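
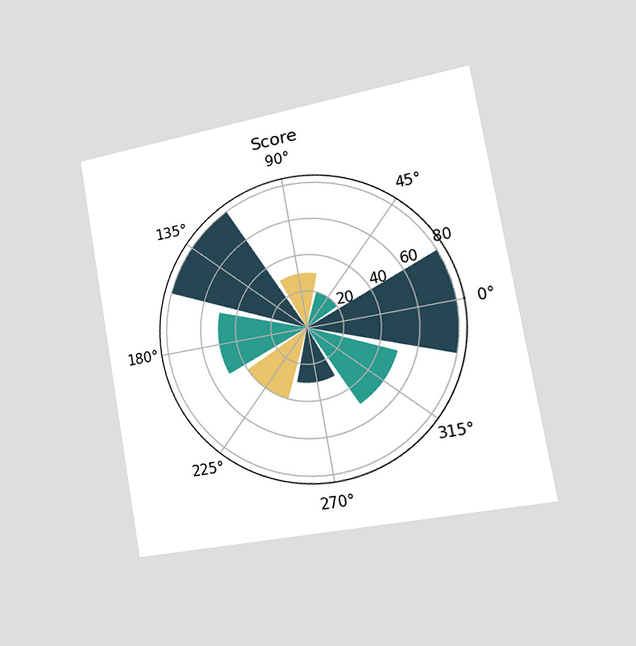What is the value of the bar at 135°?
The chart is tilted about 10° counter-clockwise and viewed slightly from the right. The bar at 135° reaches 80 on the radial axis.

80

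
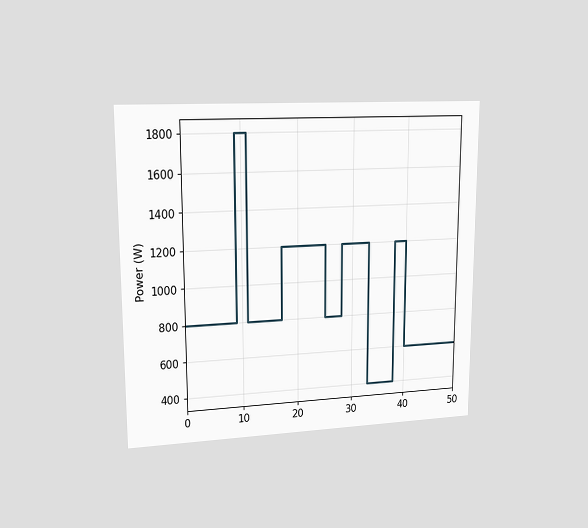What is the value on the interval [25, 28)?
800W

The chart is viewed at a slight angle. On [25, 28) the step sits at 800W.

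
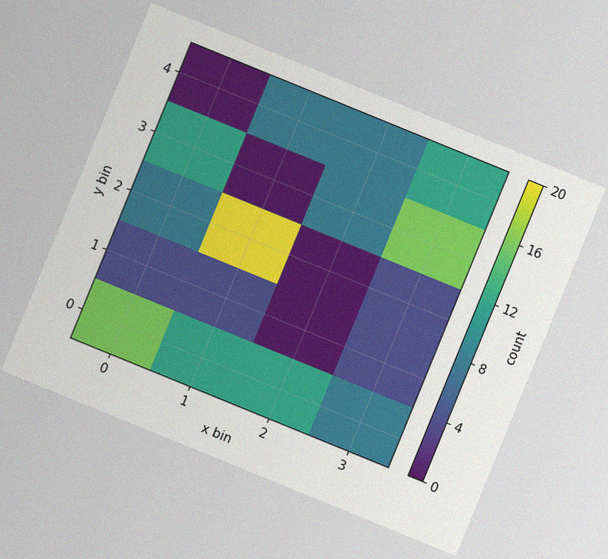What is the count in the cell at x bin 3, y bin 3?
The chart is tilted about 22° clockwise, with some photo noise. Matching the cell (3, 3) against the colorbar gives 16.

16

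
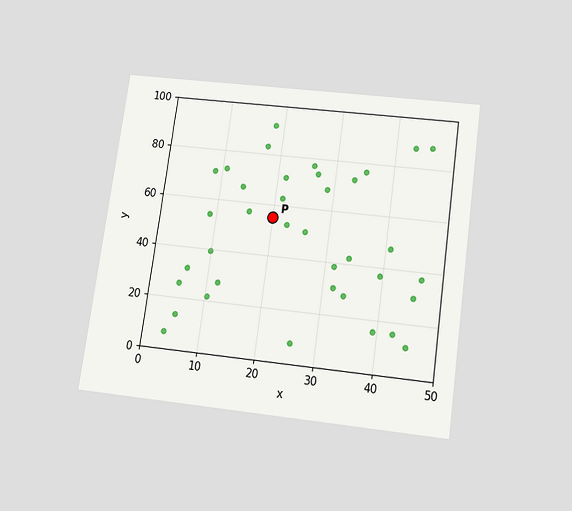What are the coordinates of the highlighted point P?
(20, 55)

The chart is tilted about 8° clockwise and viewed slightly from below. Following the gridlines from P to each axis, P sits at (20, 55).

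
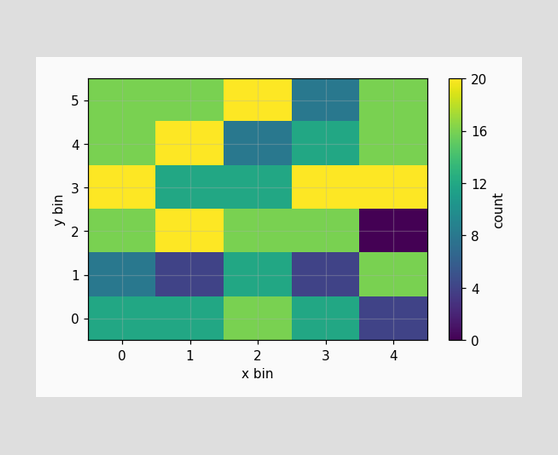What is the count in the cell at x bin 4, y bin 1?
Matching the cell (4, 1) against the colorbar gives 16.

16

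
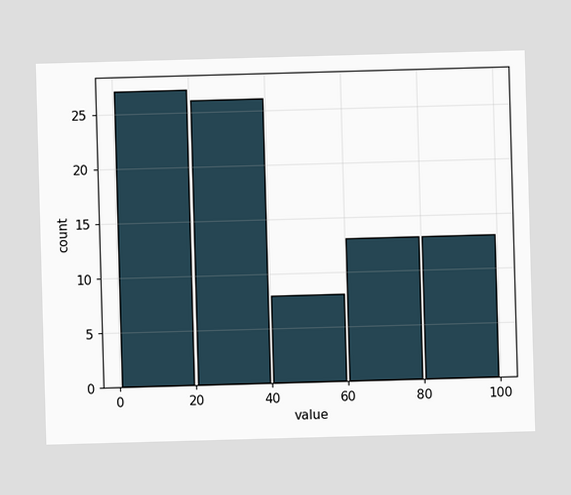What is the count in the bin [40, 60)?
The [40, 60) bin has height 8.

8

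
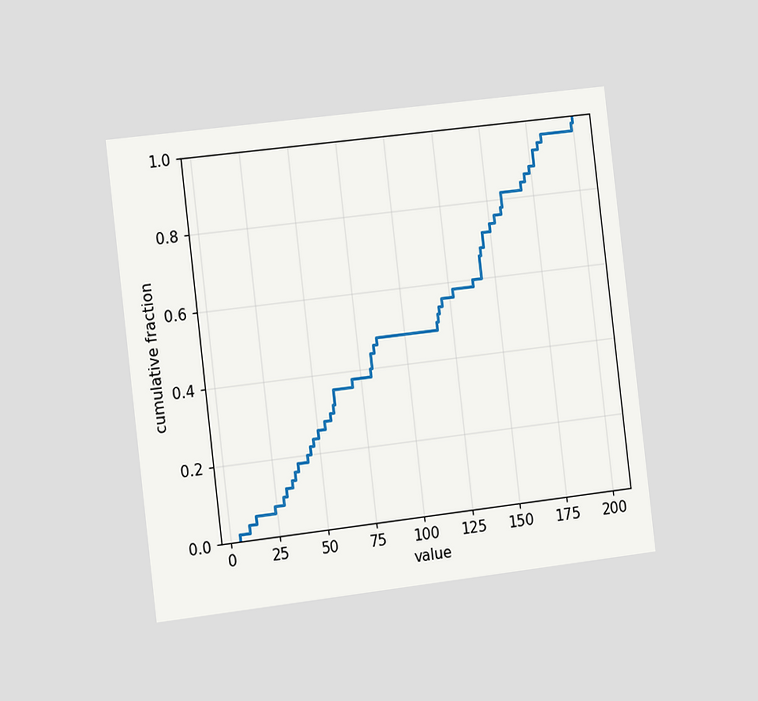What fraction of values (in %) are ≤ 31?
The chart is tilted about 7° counter-clockwise and viewed slightly from the left. At x=31 the ECDF step is at 12%.

12%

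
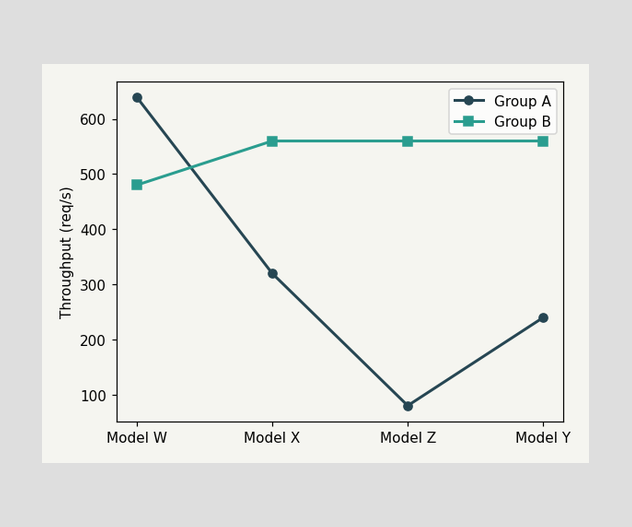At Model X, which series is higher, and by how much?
At Model X, Group B sits above the other line by 240req/s.

Group B, by 240req/s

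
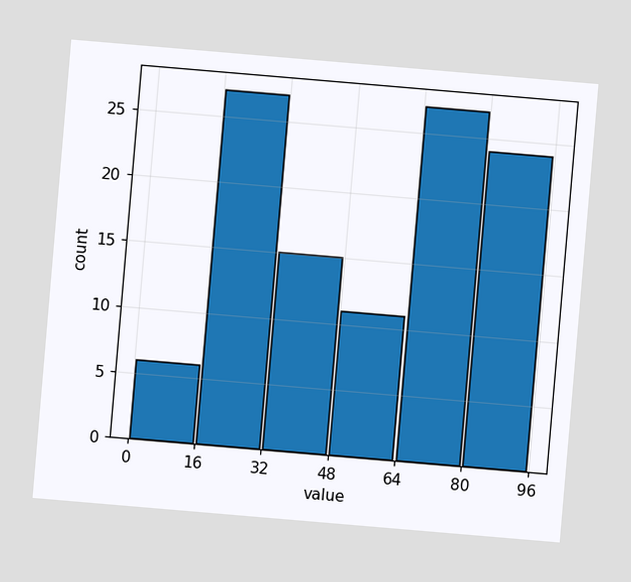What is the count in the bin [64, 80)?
27

The chart is tilted about 5° clockwise. The [64, 80) bin has height 27.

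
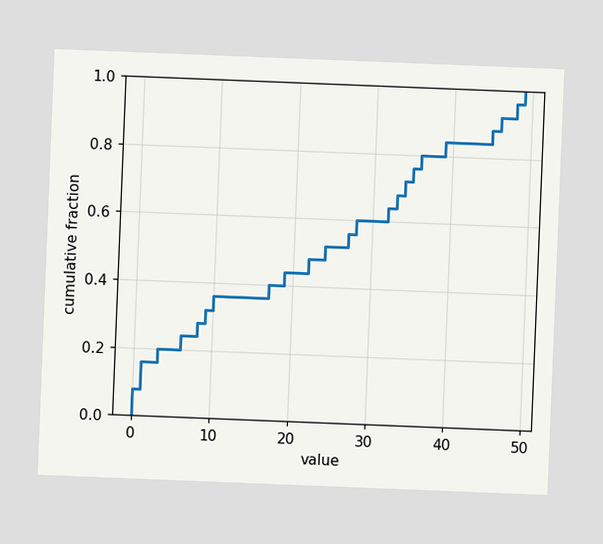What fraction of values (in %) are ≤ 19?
44%

The chart is tilted about 2° clockwise. At x=19 the ECDF step is at 44%.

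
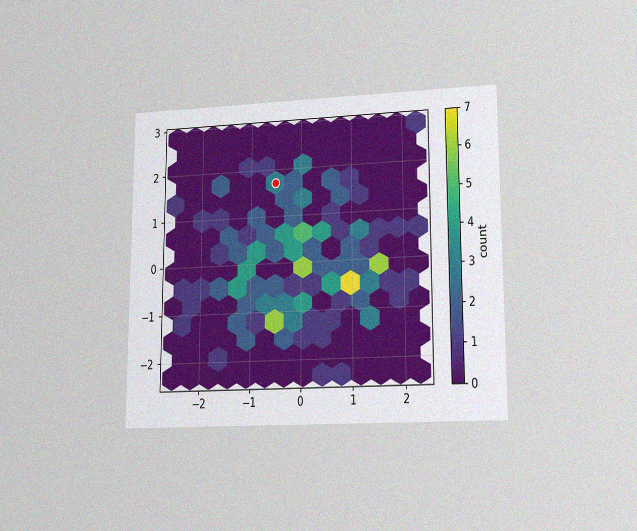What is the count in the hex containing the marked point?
3

The chart is viewed at a slight angle, with some photo noise. The marked hex reads 3 on the colorbar.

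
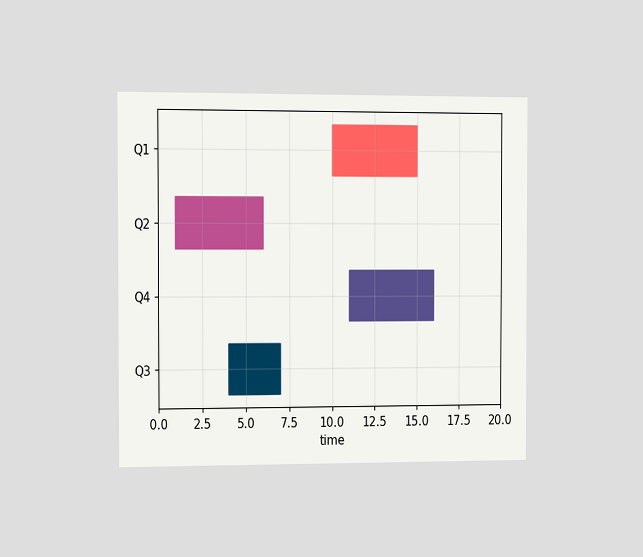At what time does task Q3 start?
The chart is viewed slightly from the left. The Q3 bar begins at t=4.

4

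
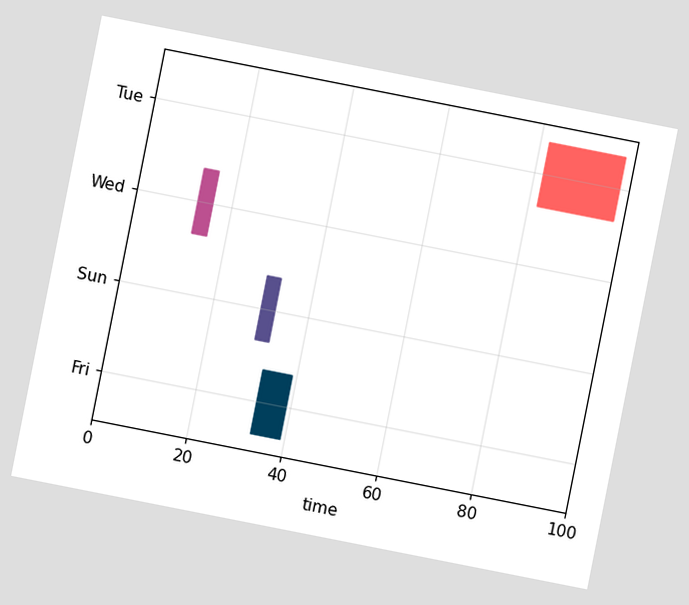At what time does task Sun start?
The chart is tilted about 11° clockwise. The Sun bar begins at t=30.

30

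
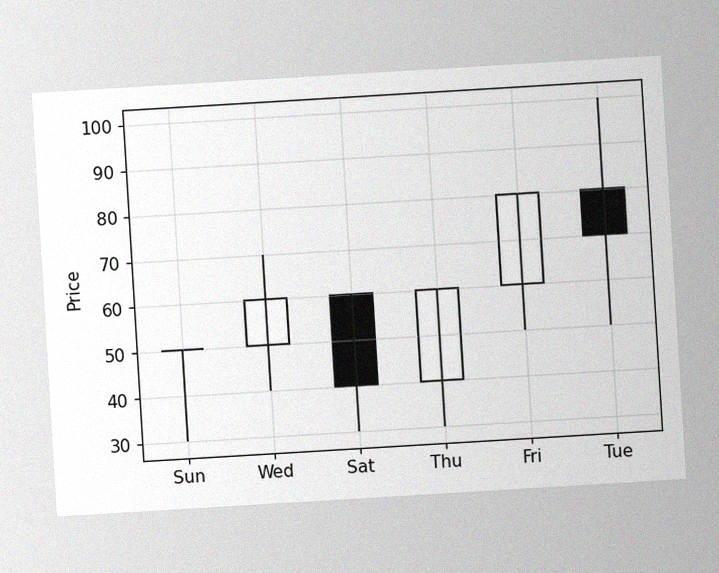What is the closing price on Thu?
The chart is tilted about 3° counter-clockwise, with some photo noise. The Thu candle closes at 60.

60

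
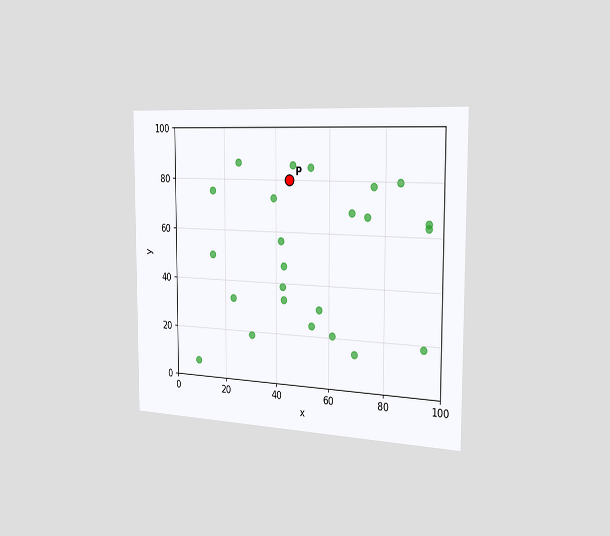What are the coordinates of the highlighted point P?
(45, 80)

The chart is viewed slightly from the right. Following the gridlines from P to each axis, P sits at (45, 80).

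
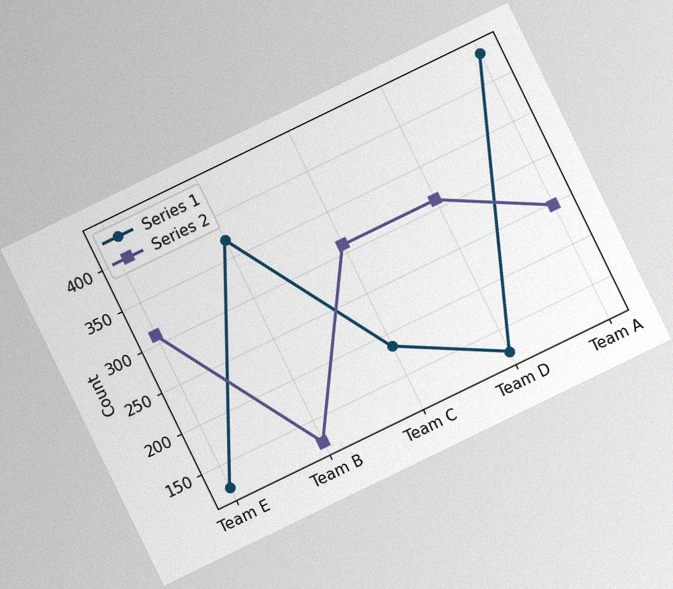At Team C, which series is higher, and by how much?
Series 2, by 124

The chart is tilted about 26° counter-clockwise, with some photo noise. At Team C, Series 2 sits above the other line by 124.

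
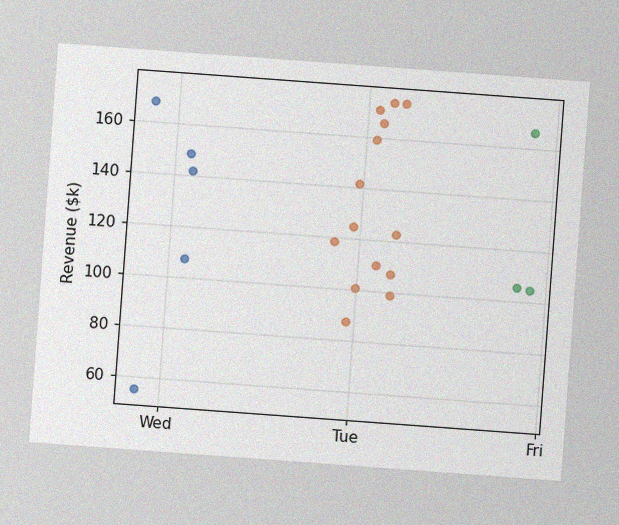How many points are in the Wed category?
5

The chart is tilted about 4° clockwise, with some photo noise. Counting the markers in the Wed column gives 5.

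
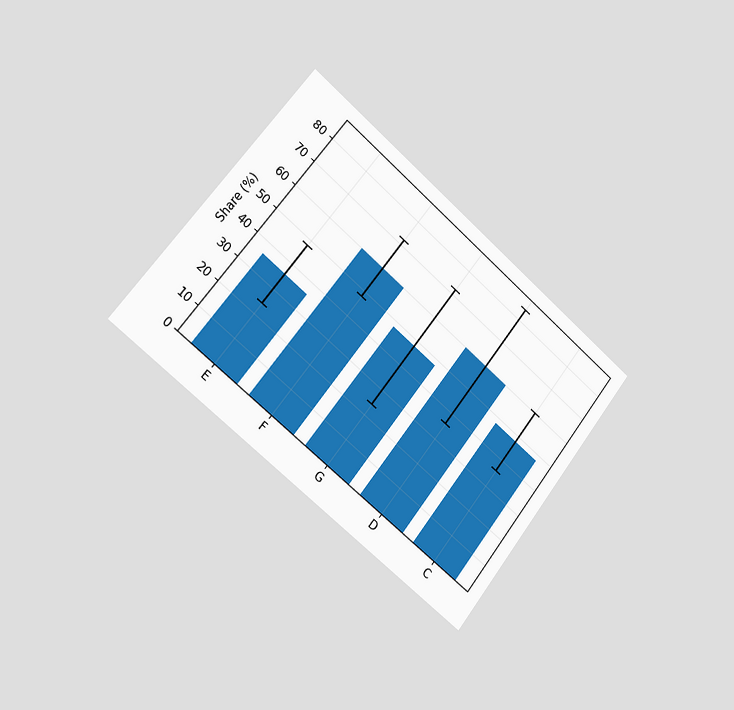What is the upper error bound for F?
The chart is tilted about 39° clockwise and viewed slightly from the left. The F bar's upper whisker reaches 72%.

72%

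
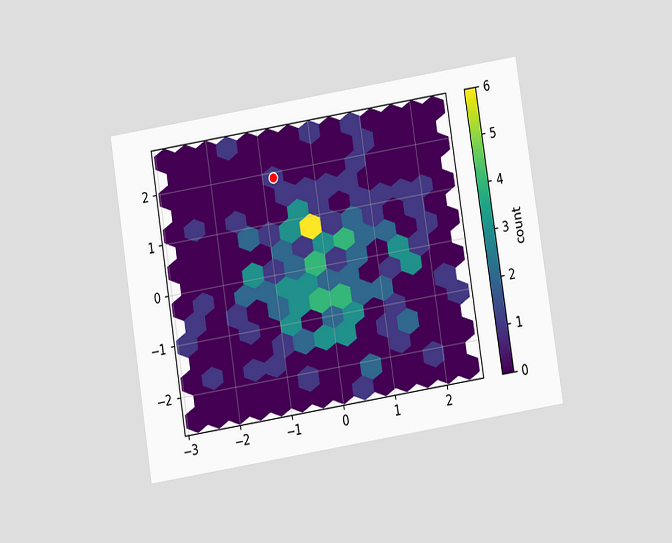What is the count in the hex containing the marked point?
The chart is tilted about 9° counter-clockwise and viewed slightly from below. The marked hex reads 1 on the colorbar.

1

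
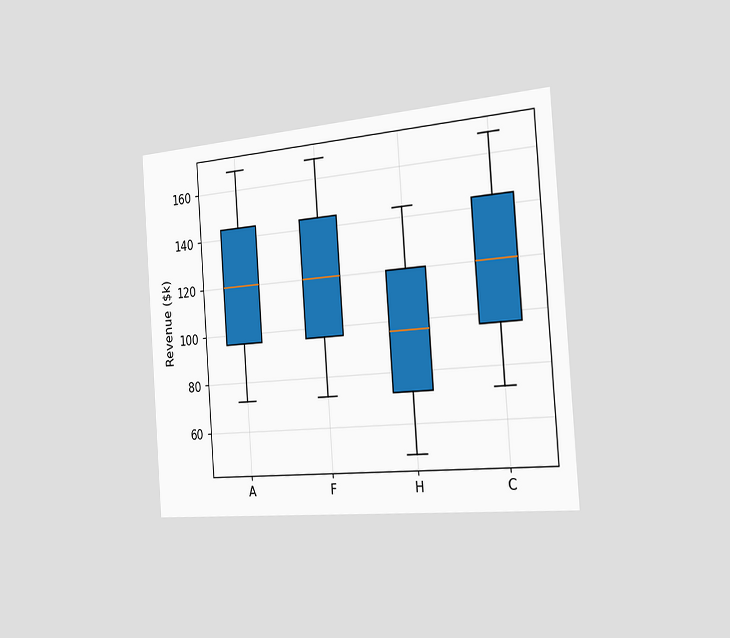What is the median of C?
$120k

The chart is tilted about 4° counter-clockwise and viewed slightly from the right. The median line in the C box sits at $120k.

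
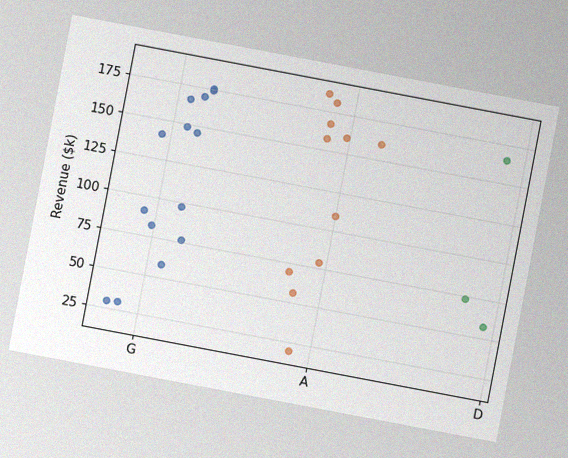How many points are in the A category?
11

The chart is tilted about 11° clockwise, with some photo noise. Counting the markers in the A column gives 11.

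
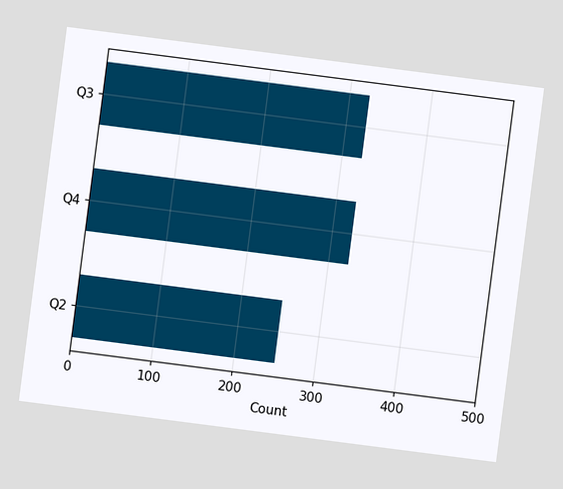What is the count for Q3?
The chart is tilted about 7° clockwise. Reading along the chart's x-axis, the Q3 bar reaches 325.

325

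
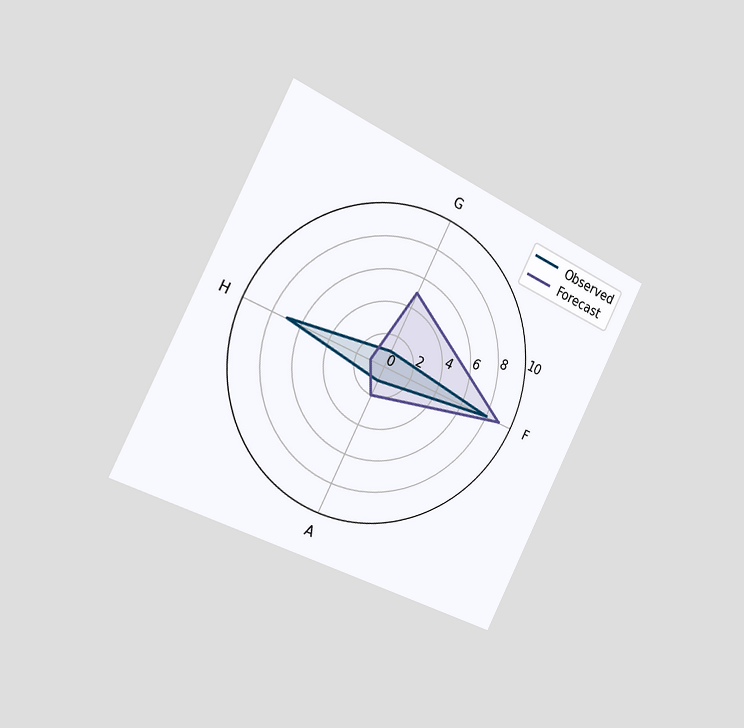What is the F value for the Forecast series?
The chart is tilted about 27° clockwise and viewed slightly from the left. On the F axis, Forecast reaches 9.

9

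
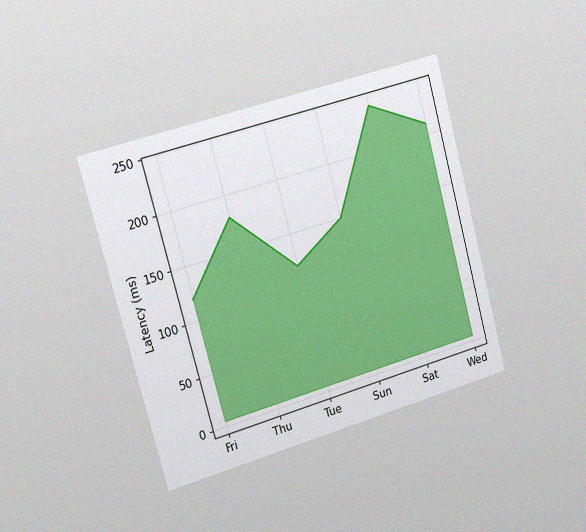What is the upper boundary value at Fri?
120ms

The chart is tilted about 15° counter-clockwise and viewed slightly from the left, with some photo noise. At Fri the upper boundary is at 120ms.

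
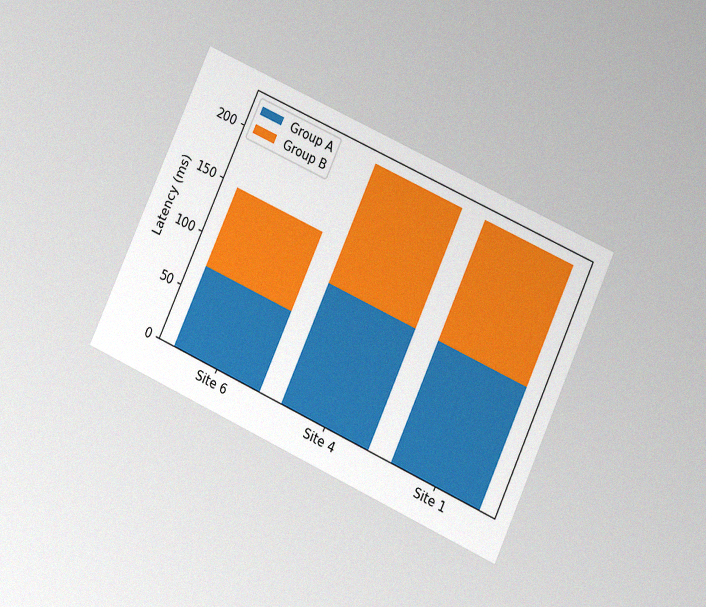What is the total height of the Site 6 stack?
The chart is tilted about 25° clockwise and viewed at a slight angle, with some photo noise. The Site 6 stack's top reaches 148ms on the y-axis.

148ms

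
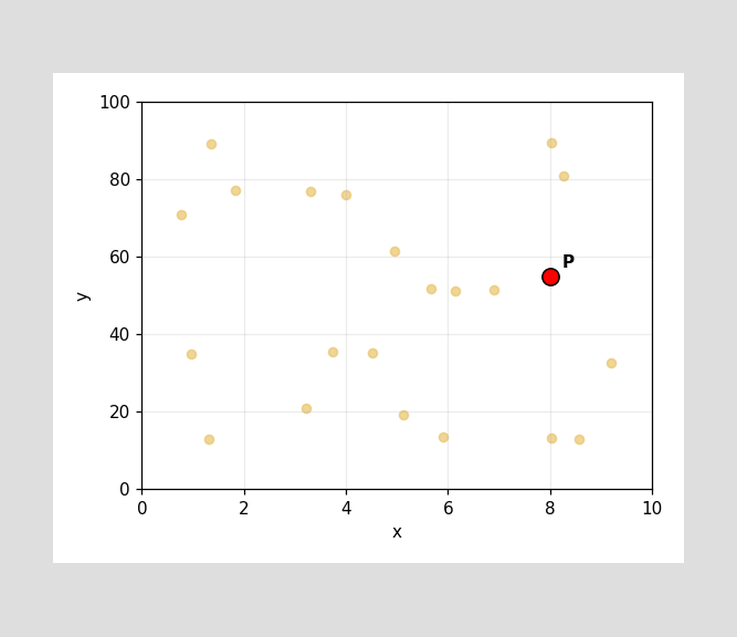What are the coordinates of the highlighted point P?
Following the gridlines from P to each axis, P sits at (8, 55).

(8, 55)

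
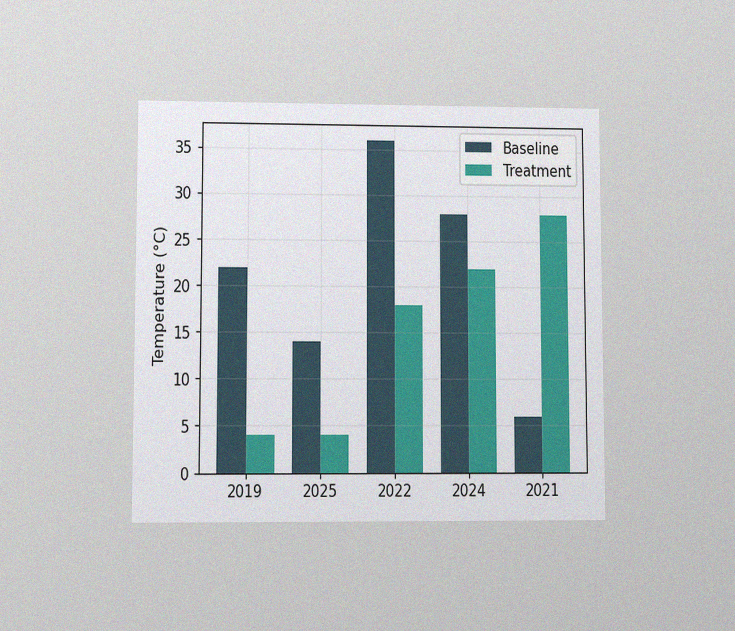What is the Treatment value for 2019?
The chart is viewed at a slight angle, with some photo noise. The Treatment bar at 2019 reaches 4°C on the y-axis.

4°C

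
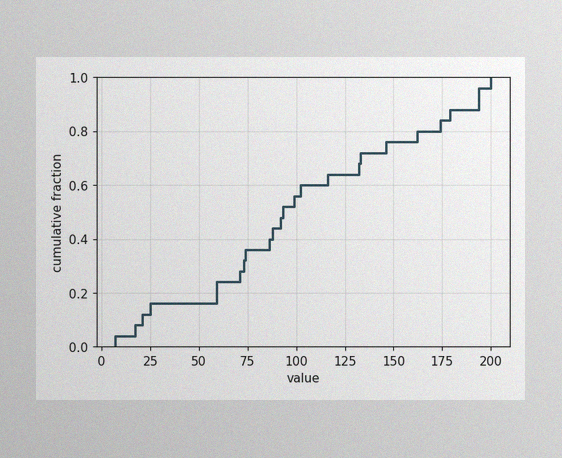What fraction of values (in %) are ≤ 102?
60%

The image has some photo noise and uneven lighting. At x=102 the ECDF step is at 60%.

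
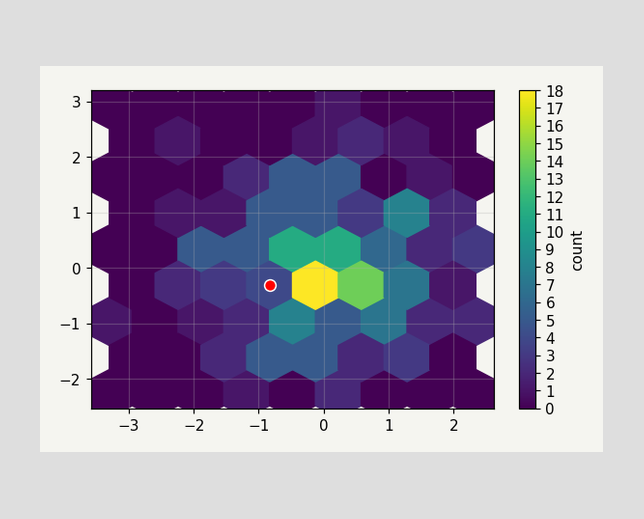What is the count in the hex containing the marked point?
4

The marked hex reads 4 on the colorbar.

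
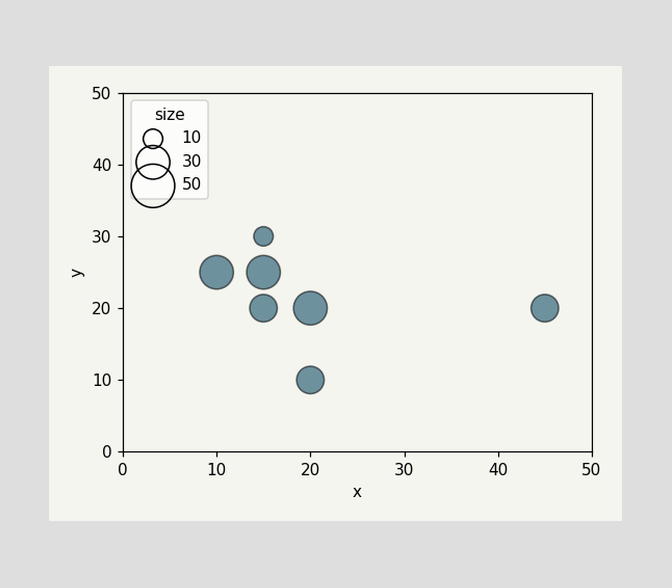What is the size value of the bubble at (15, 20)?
20

Matching the bubble at (15, 20) against the size legend gives 20.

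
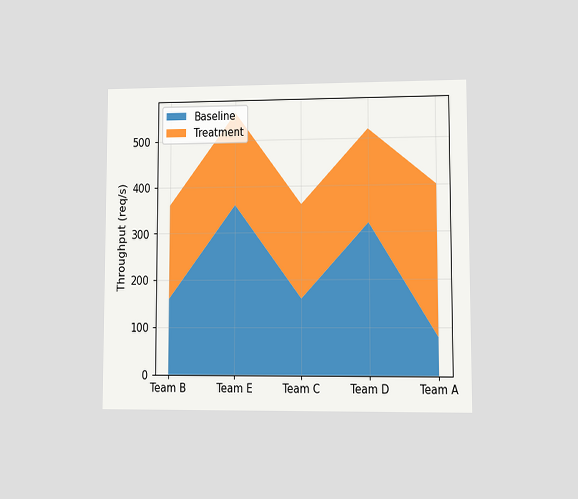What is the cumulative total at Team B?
360req/s

The chart is viewed at a slight angle. The stacked total at Team B reaches 360req/s.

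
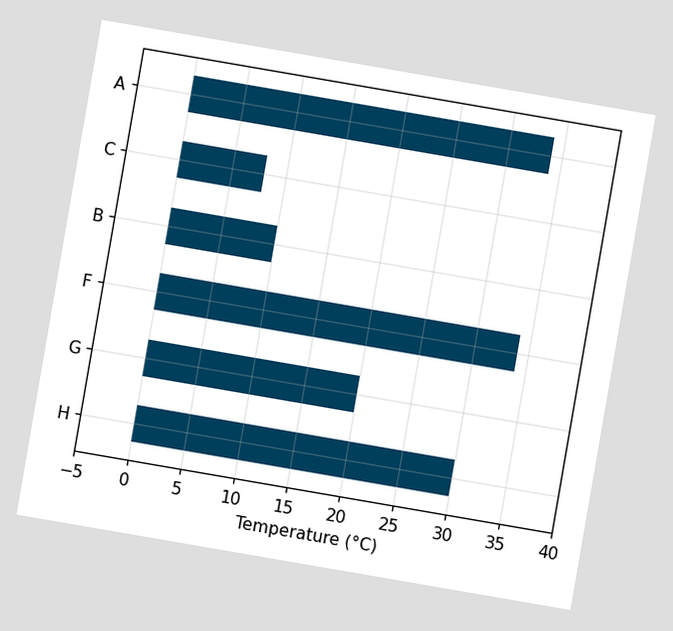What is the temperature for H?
The chart is tilted about 10° clockwise. Reading along the chart's x-axis, the H bar reaches 30°C.

30°C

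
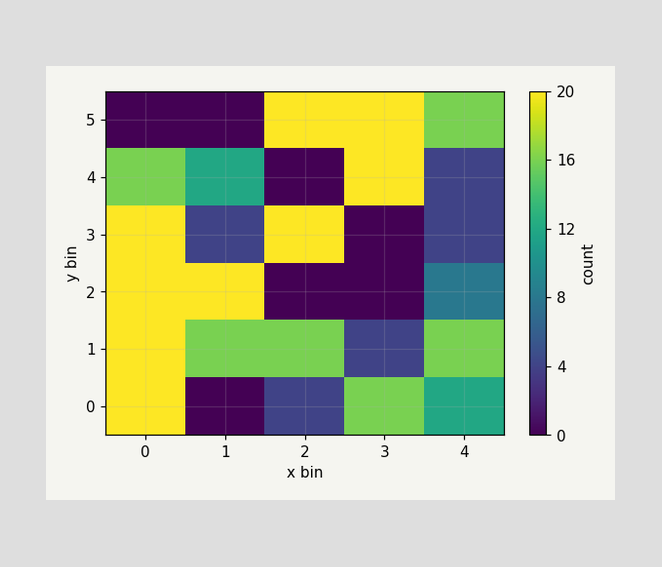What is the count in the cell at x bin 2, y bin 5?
20

Matching the cell (2, 5) against the colorbar gives 20.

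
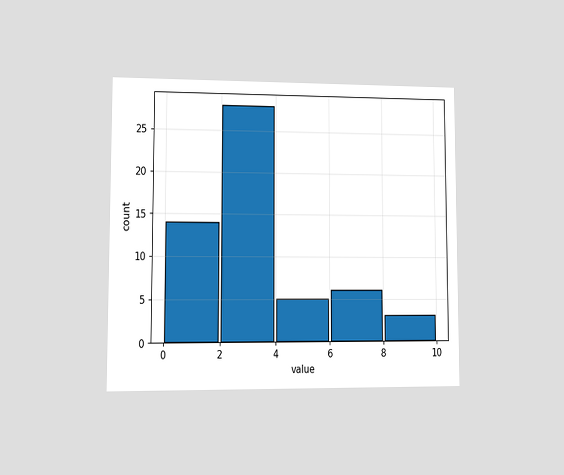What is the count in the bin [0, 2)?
The chart is viewed at a slight angle. The [0, 2) bin has height 14.

14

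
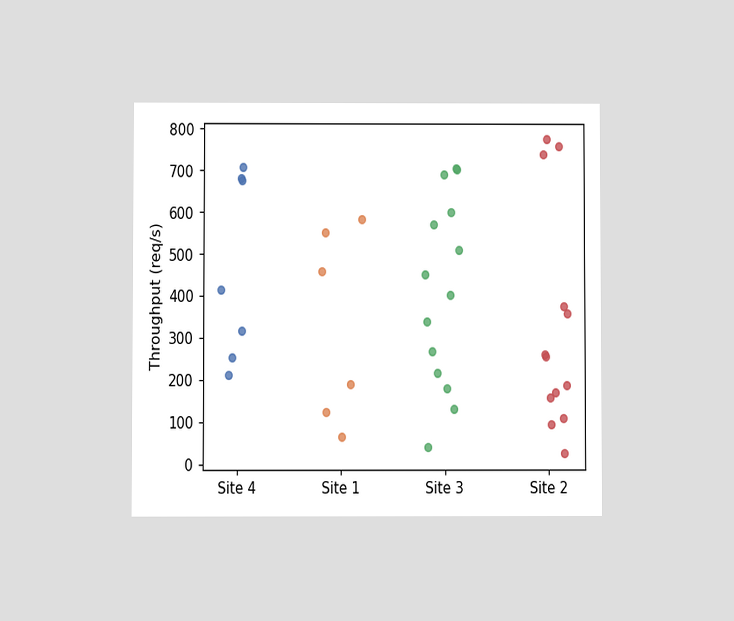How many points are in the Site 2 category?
The chart is viewed at a slight angle. Counting the markers in the Site 2 column gives 13.

13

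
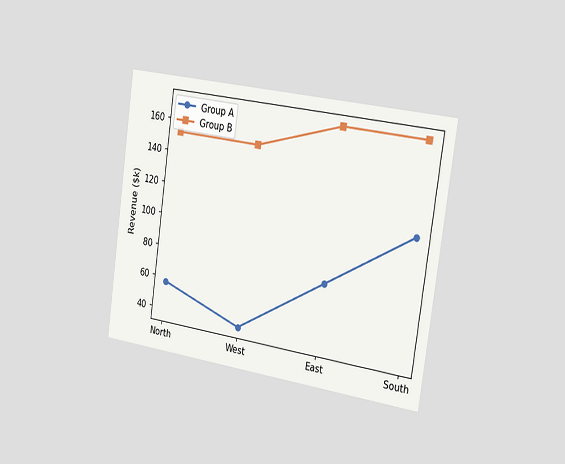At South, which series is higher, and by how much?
The chart is tilted about 8° clockwise and viewed slightly from the right. At South, Group B sits above the other line by $57k.

Group B, by $57k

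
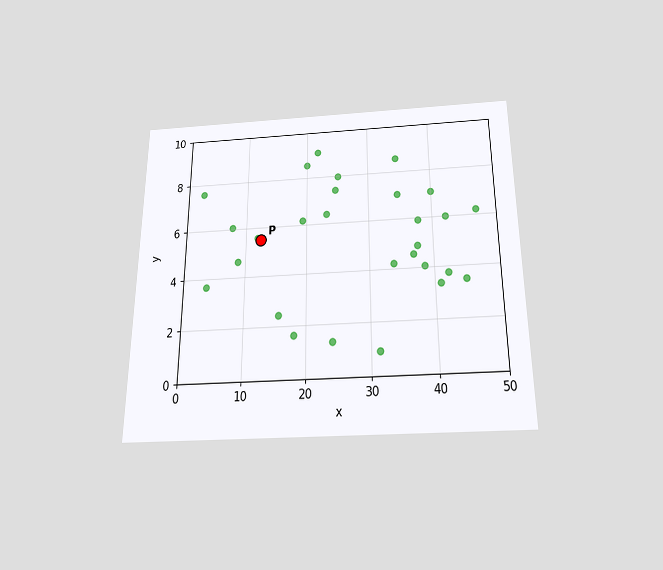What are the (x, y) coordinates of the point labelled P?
(12.5, 5.5)

The chart is viewed slightly from below. Following the gridlines from P to each axis, P sits at (12.5, 5.5).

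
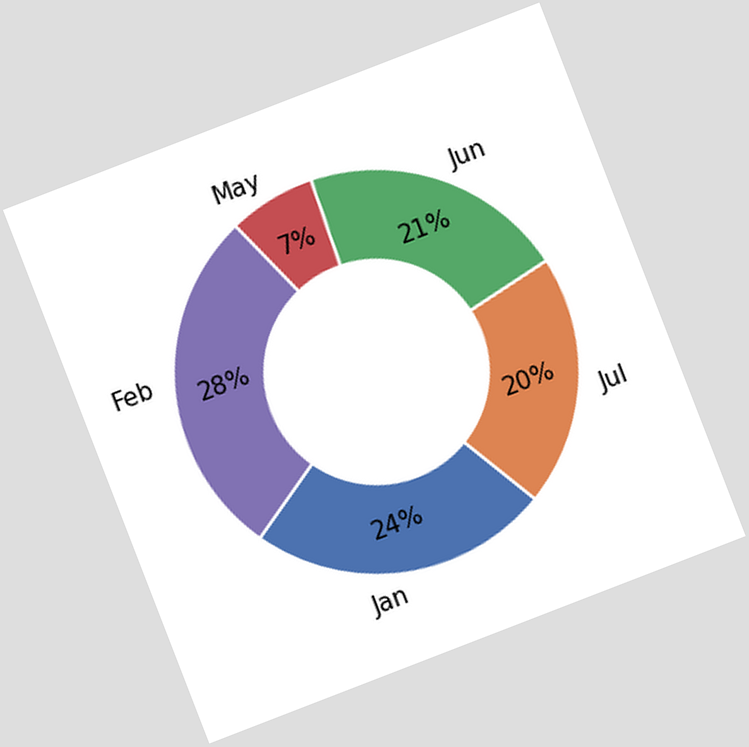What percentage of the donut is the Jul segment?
20%

The chart is tilted about 21° counter-clockwise. The Jul segment takes up 20% of the ring.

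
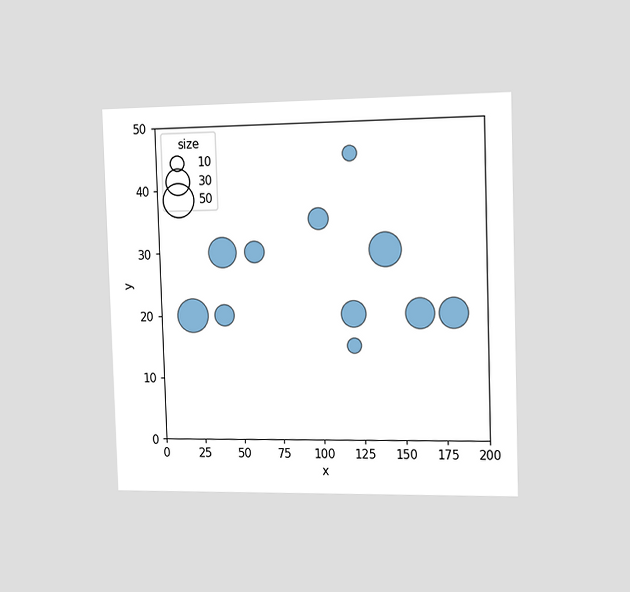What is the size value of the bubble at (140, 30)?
The chart is viewed slightly from the right. Matching the bubble at (140, 30) against the size legend gives 50.

50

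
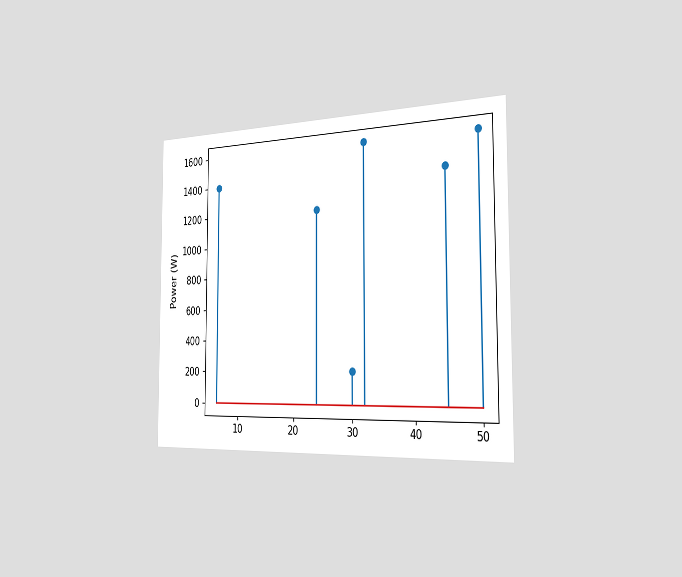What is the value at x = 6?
The chart is viewed slightly from the right. The stem at x=6 reaches 1400W.

1400W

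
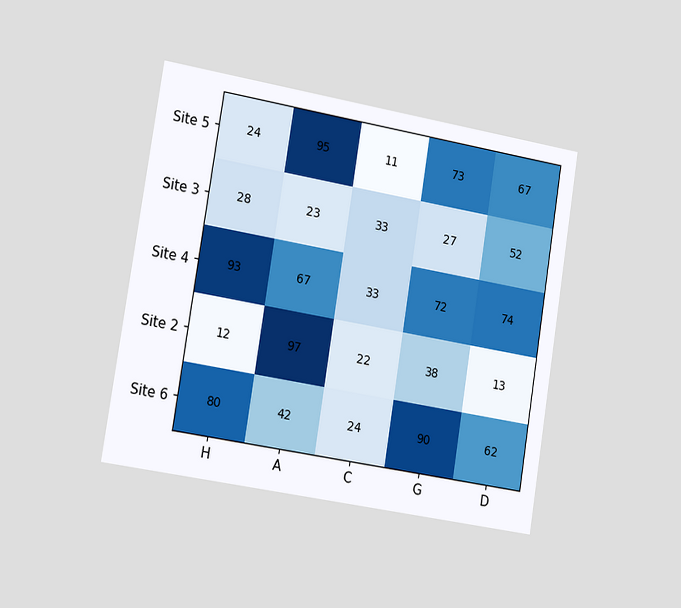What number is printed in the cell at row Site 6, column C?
24

The chart is tilted about 9° clockwise and viewed slightly from the left. The (Site 6, C) cell reads 24.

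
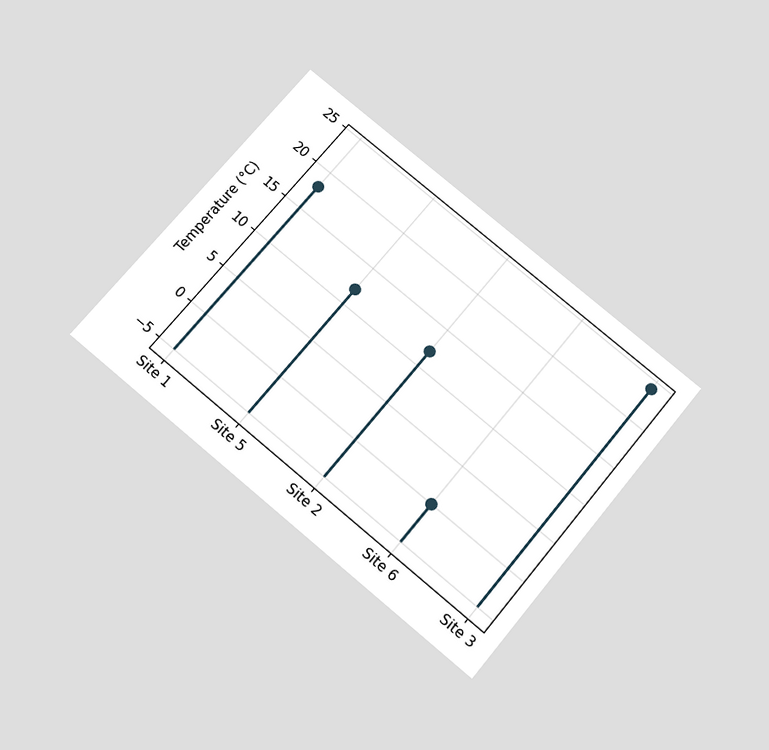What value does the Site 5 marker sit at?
12°C

The chart is tilted about 40° clockwise and viewed slightly from below. The Site 5 marker sits at 12°C.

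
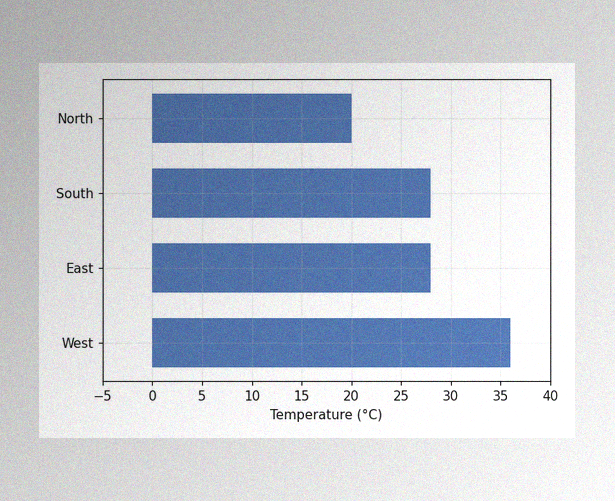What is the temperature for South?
The image has some photo noise and uneven lighting. Reading along the chart's x-axis, the South bar reaches 28°C.

28°C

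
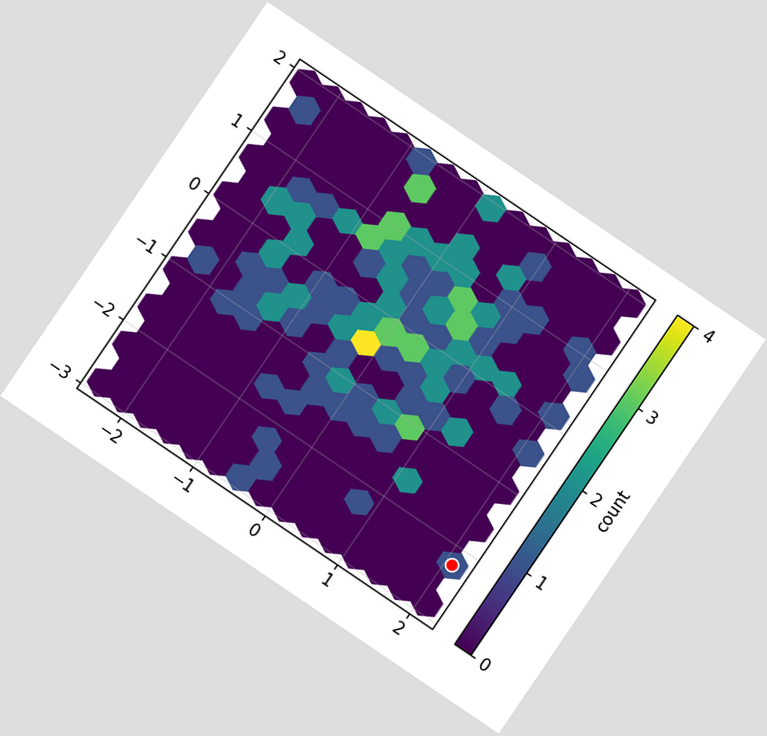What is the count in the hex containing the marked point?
The chart is tilted about 34° clockwise. The marked hex reads 1 on the colorbar.

1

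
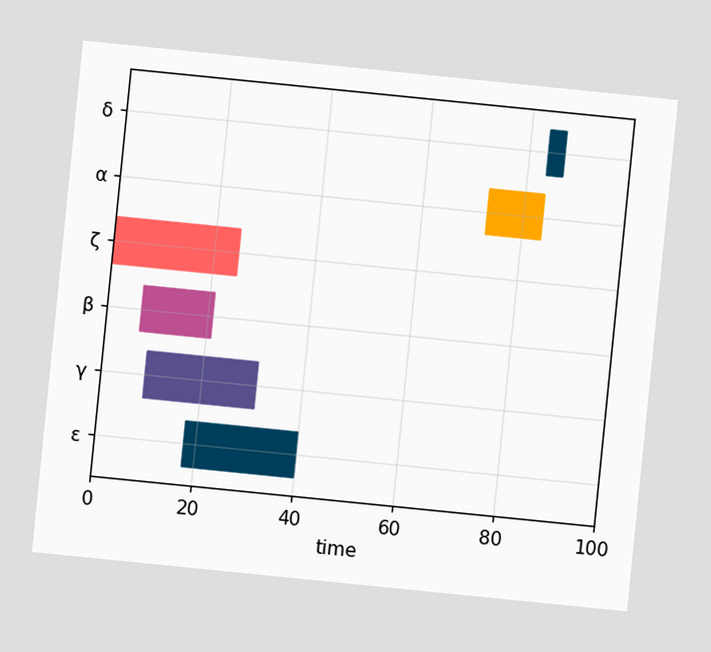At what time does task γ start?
The chart is tilted about 6° clockwise. The γ bar begins at t=9.

9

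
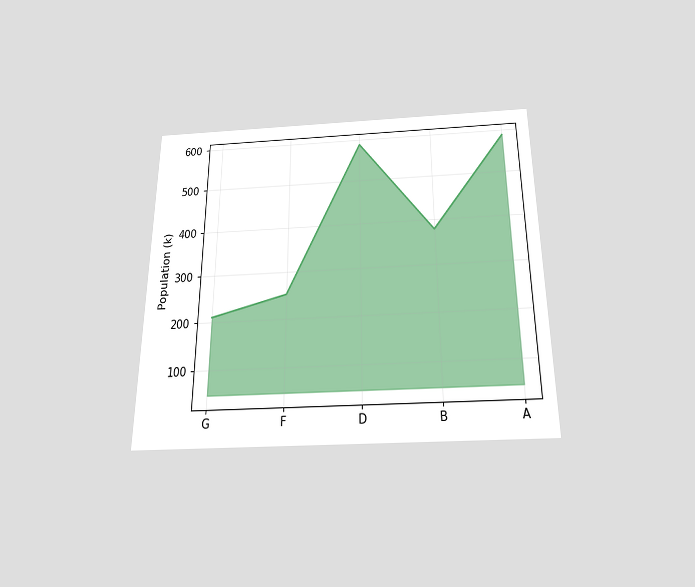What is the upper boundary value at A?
The chart is viewed slightly from below. At A the upper boundary is at 588k.

588k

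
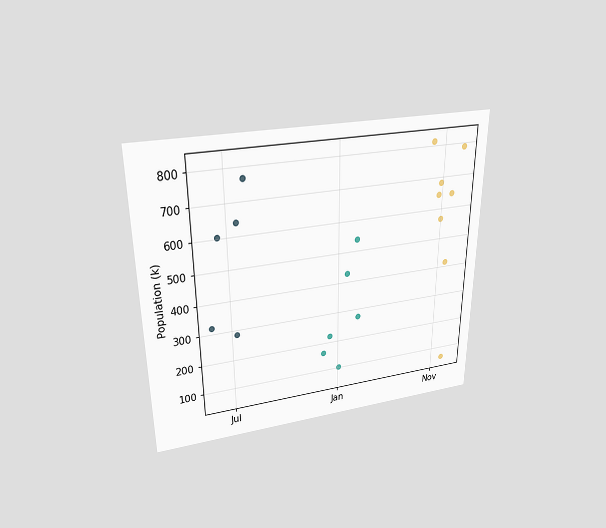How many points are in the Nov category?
The chart is viewed slightly from above. Counting the markers in the Nov column gives 8.

8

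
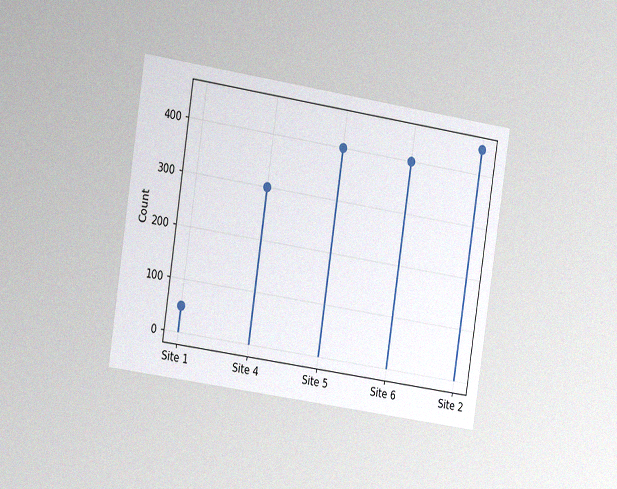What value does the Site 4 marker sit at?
The chart is tilted about 9° clockwise and viewed slightly from the left, with some photo noise. The Site 4 marker sits at 300.

300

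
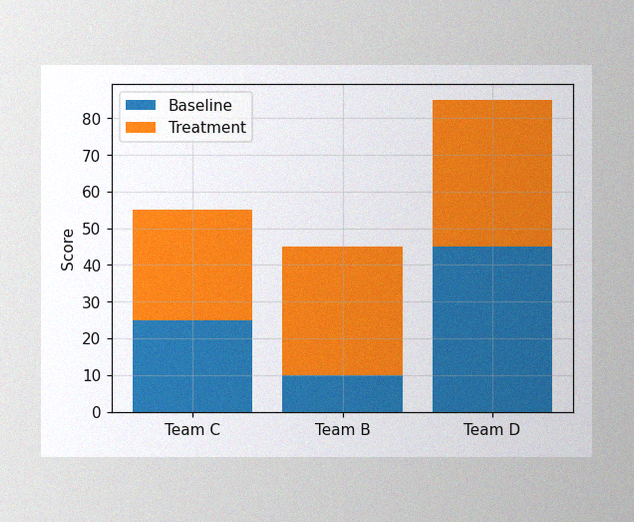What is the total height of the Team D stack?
85

The image has some photo noise and uneven lighting. The Team D stack's top reaches 85 on the y-axis.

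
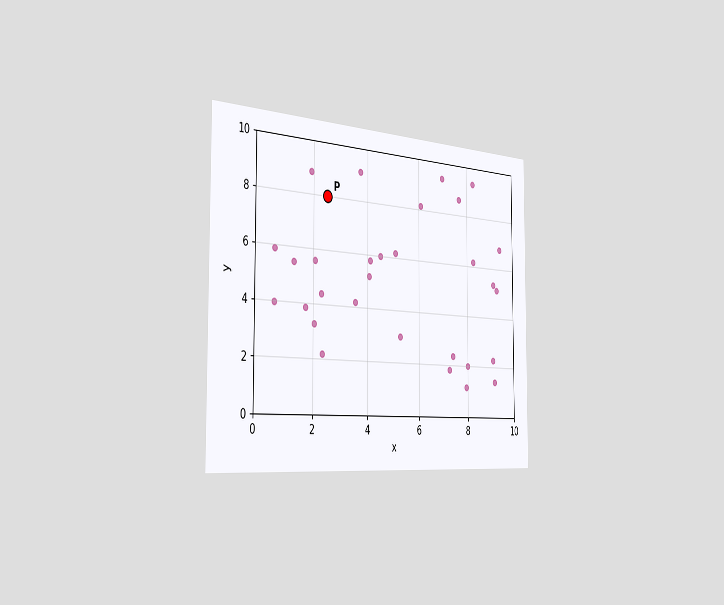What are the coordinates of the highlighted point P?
(2.5, 8)

The chart is viewed slightly from the left. Following the gridlines from P to each axis, P sits at (2.5, 8).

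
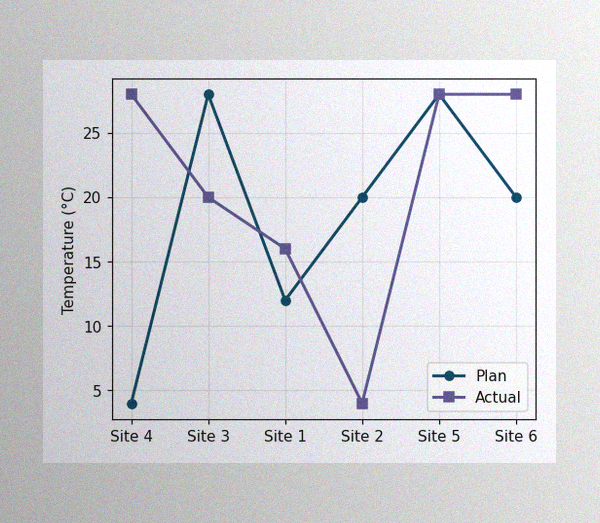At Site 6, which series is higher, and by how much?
Actual, by 8°C

The image has some photo noise and uneven lighting. At Site 6, Actual sits above the other line by 8°C.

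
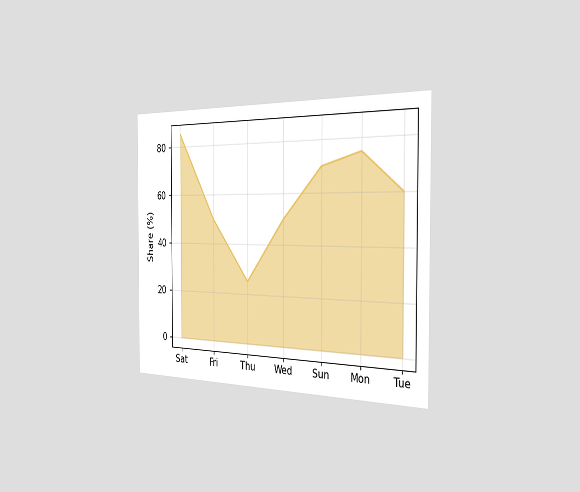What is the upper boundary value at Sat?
85%

The chart is viewed slightly from the right. At Sat the upper boundary is at 85%.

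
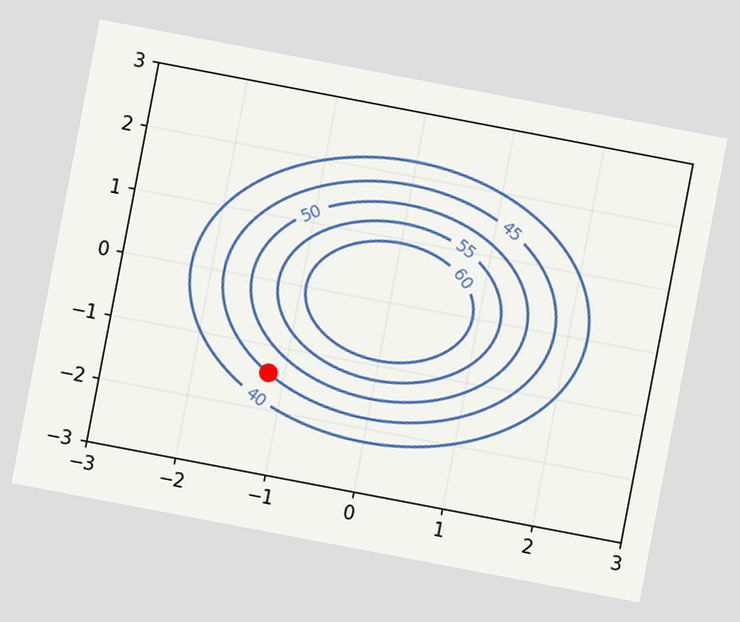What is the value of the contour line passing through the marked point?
45

The chart is tilted about 11° clockwise. The marked point sits on the contour labelled 45.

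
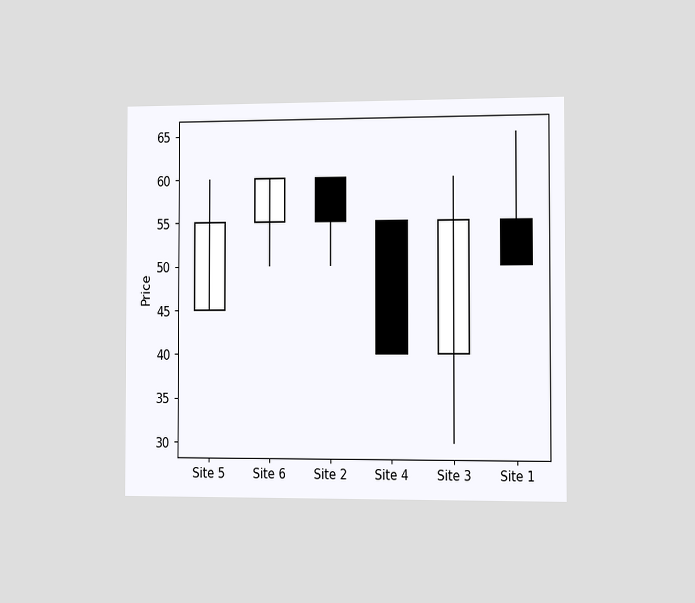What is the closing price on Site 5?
The chart is viewed slightly from the right. The Site 5 candle closes at 55.

55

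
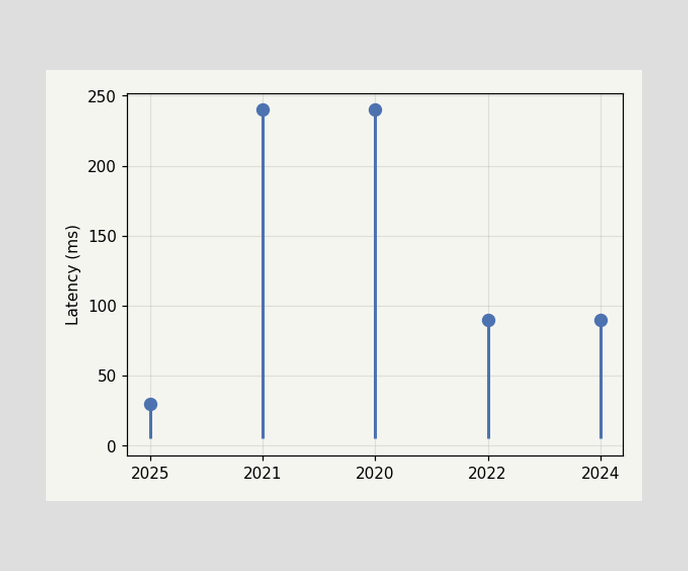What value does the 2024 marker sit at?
The 2024 marker sits at 90ms.

90ms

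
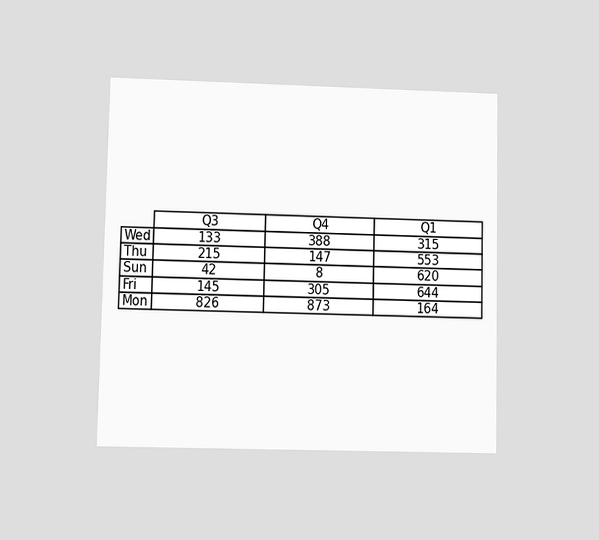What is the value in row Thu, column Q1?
The chart is viewed at a slight angle. The (Thu, Q1) cell reads 553.

553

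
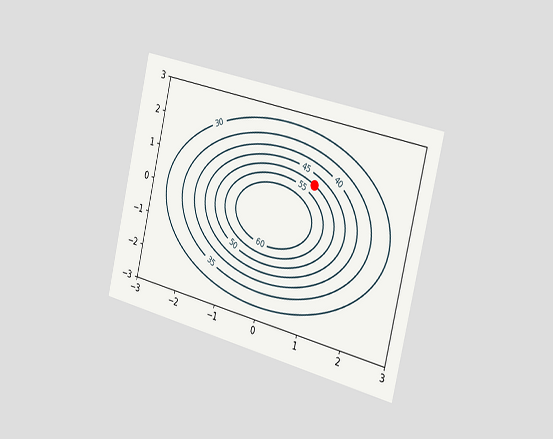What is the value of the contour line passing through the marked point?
The chart is tilted about 13° clockwise and viewed slightly from the right. The marked point sits on the contour labelled 50.

50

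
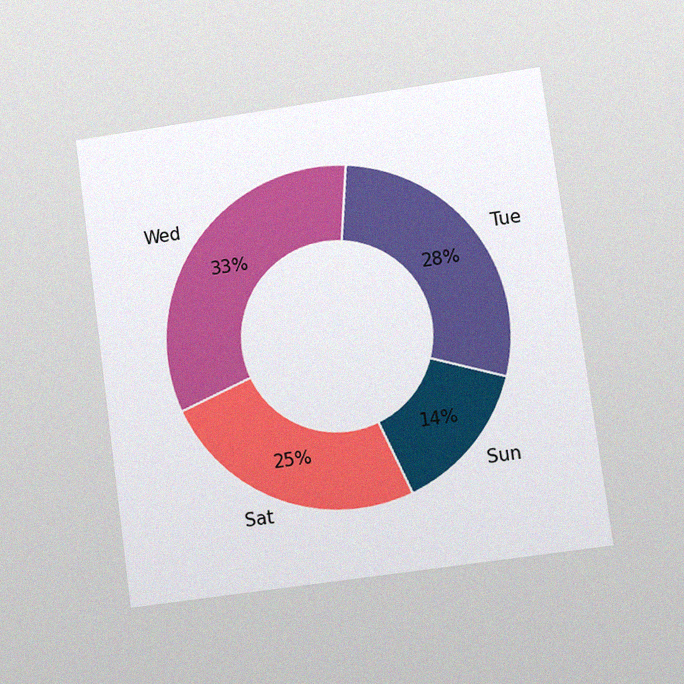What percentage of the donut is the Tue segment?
28%

The chart is tilted about 8° counter-clockwise and viewed at a slight angle, with some photo noise. The Tue segment takes up 28% of the ring.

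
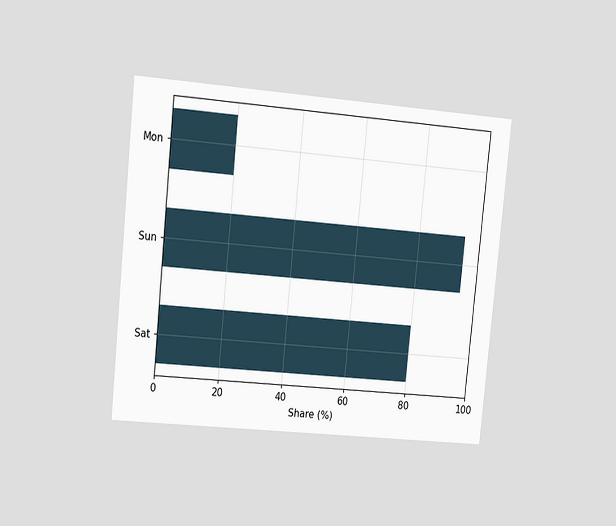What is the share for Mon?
20%

The chart is tilted about 6° clockwise and viewed slightly from the left. Reading along the chart's x-axis, the Mon bar reaches 20%.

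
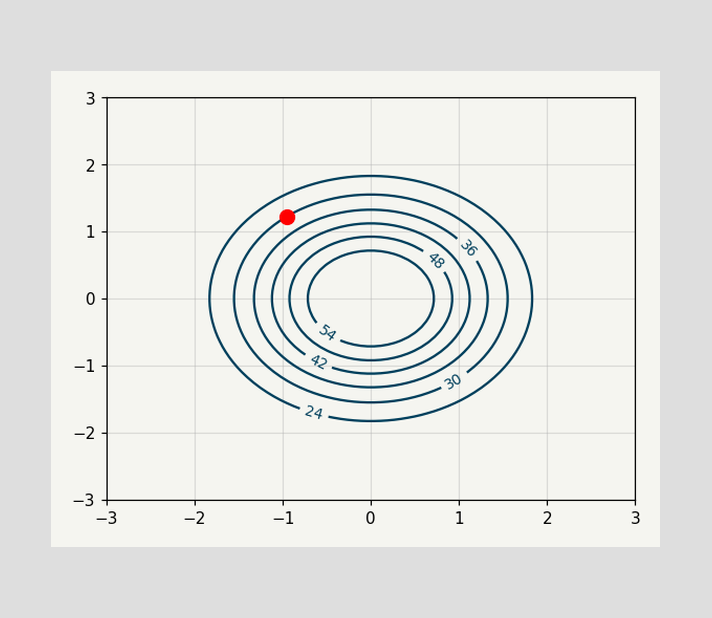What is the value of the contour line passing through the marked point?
The marked point sits on the contour labelled 30.

30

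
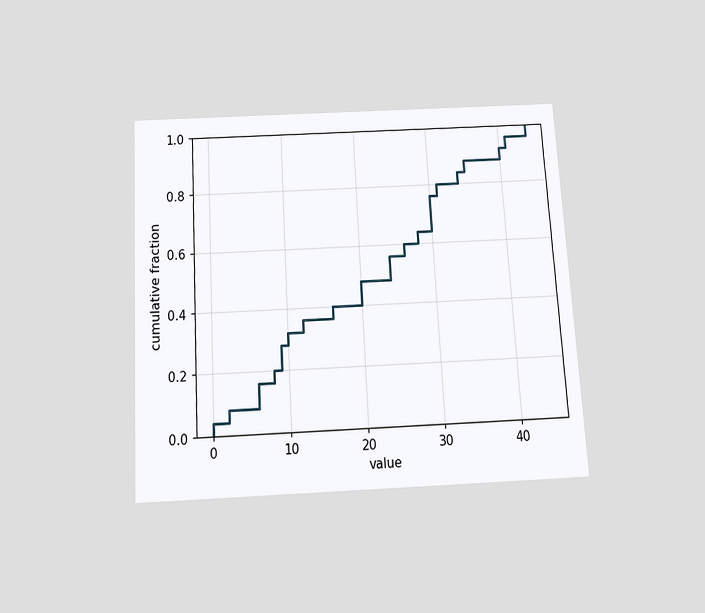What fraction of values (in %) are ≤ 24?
The chart is tilted about 3° counter-clockwise and viewed slightly from below. At x=24 the ECDF step is at 56%.

56%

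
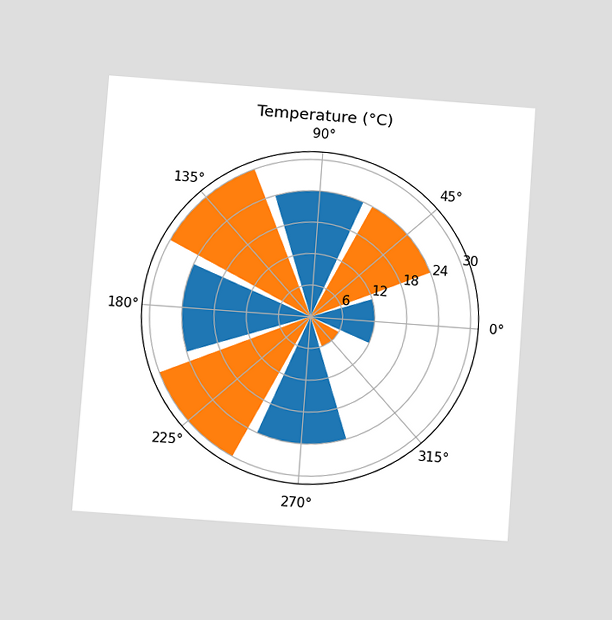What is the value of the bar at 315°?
6°C

The chart is tilted about 4° clockwise and viewed at a slight angle. The bar at 315° reaches 6°C on the radial axis.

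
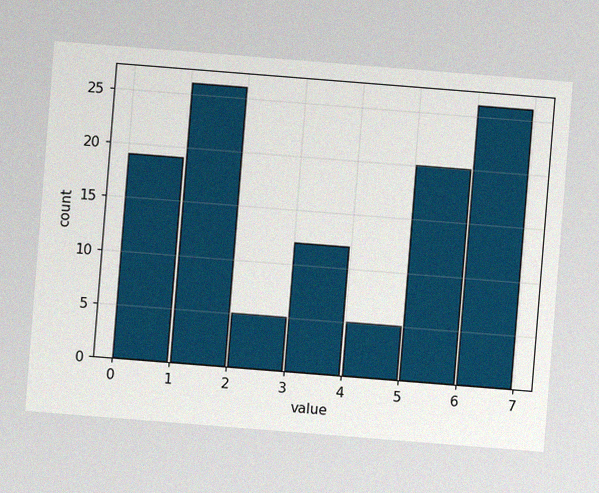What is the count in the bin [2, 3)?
5

The chart is tilted about 5° clockwise, with some photo noise. The [2, 3) bin has height 5.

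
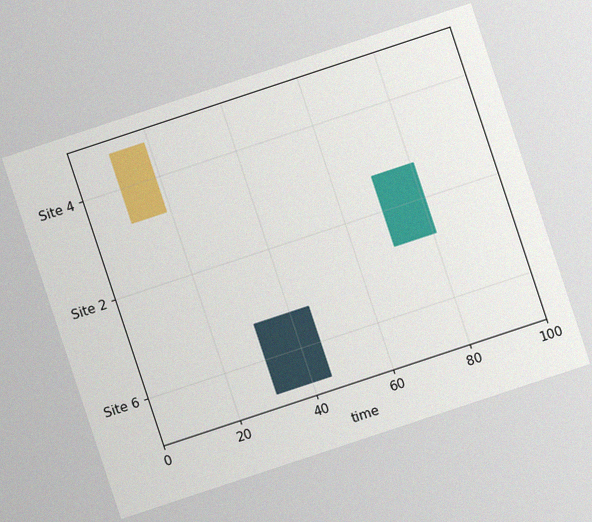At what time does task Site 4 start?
The chart is tilted about 18° counter-clockwise, with some photo noise. The Site 4 bar begins at t=10.

10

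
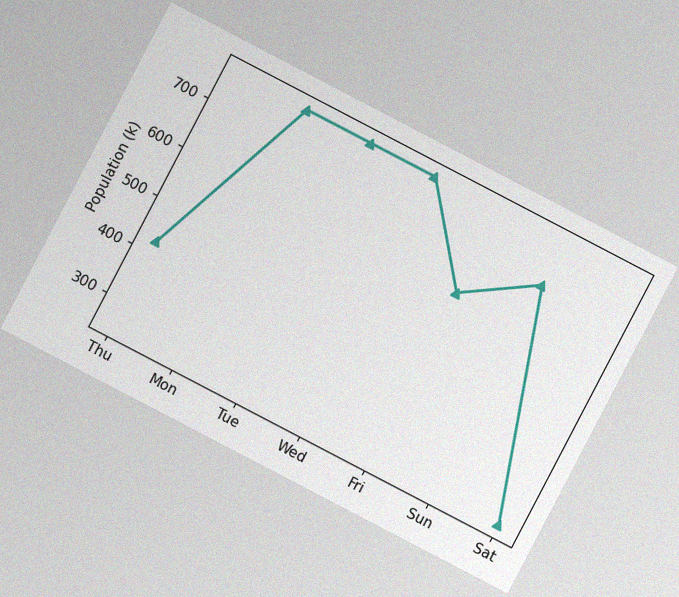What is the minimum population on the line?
The chart is tilted about 28° clockwise, with some photo noise. The lowest point is at Sat, and reading across to the y-axis gives 255k.

255k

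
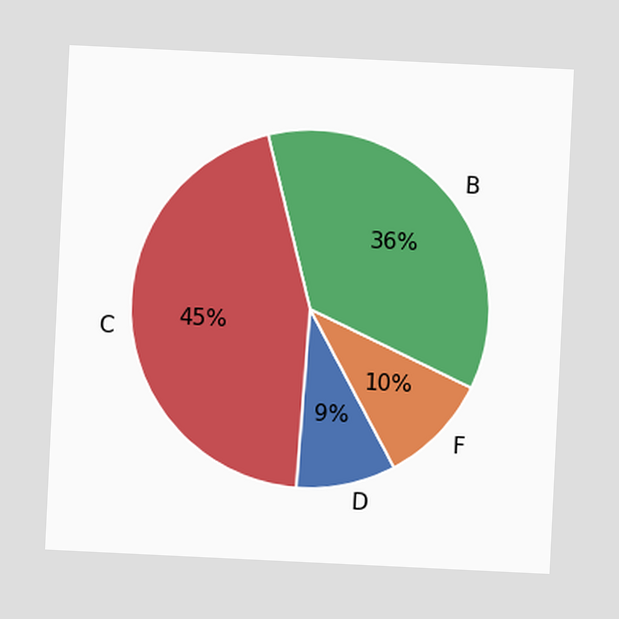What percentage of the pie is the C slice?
The chart is tilted about 3° clockwise. The C slice takes up 45% of the pie.

45%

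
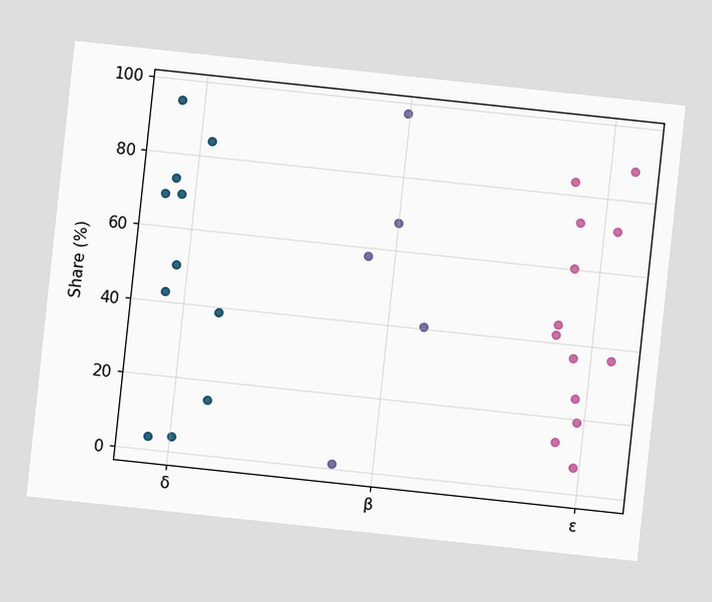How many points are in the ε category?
13

The chart is tilted about 6° clockwise. Counting the markers in the ε column gives 13.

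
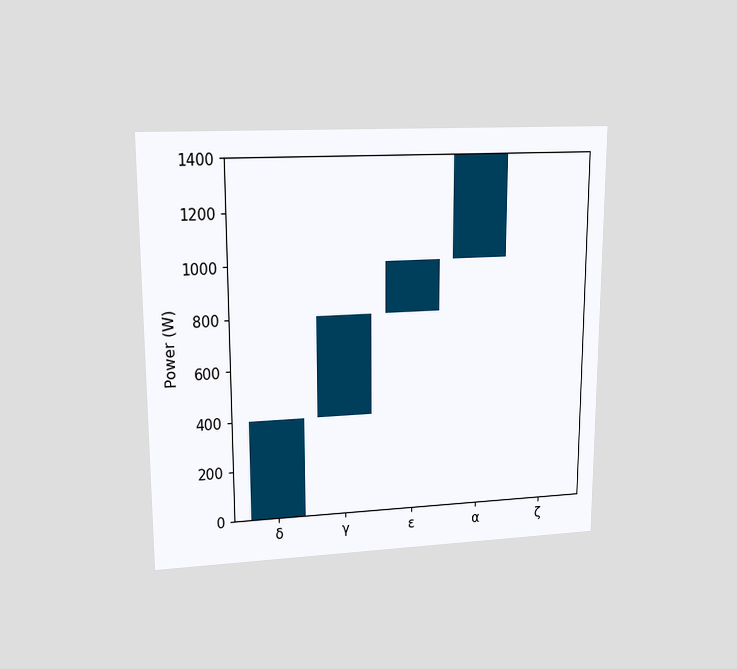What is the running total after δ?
The chart is viewed at a slight angle. After δ the running total reaches 400W.

400W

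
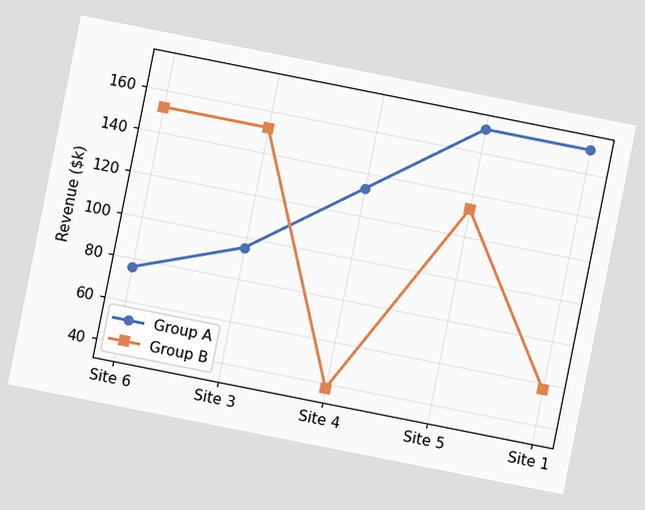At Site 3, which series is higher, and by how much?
Group B, by $57k

The chart is tilted about 11° clockwise. At Site 3, Group B sits above the other line by $57k.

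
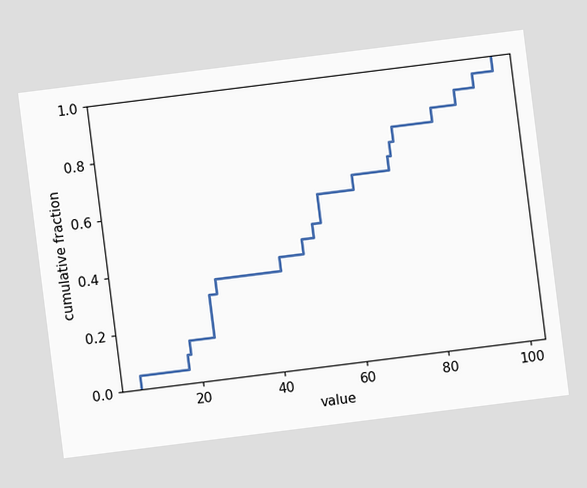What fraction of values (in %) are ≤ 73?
The chart is tilted about 7° counter-clockwise. At x=73 the ECDF step is at 80%.

80%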